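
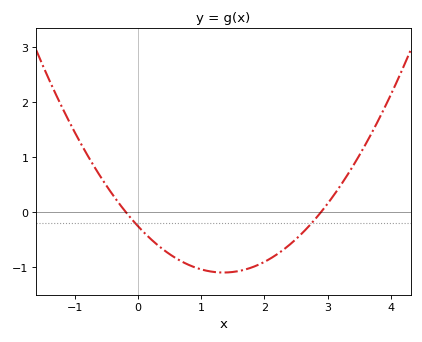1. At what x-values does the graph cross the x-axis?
-0.2, 2.9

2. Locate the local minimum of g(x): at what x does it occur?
1.35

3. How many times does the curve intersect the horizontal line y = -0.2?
2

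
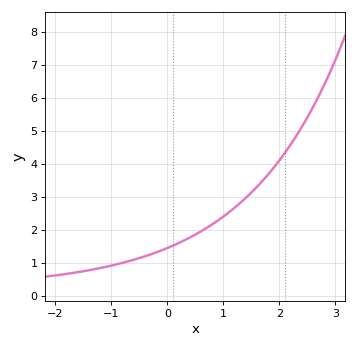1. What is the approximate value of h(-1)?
0.9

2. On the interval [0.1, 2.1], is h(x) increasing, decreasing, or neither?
increasing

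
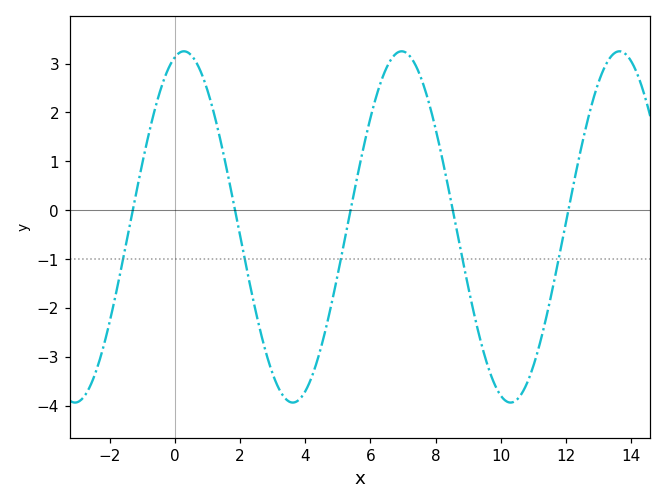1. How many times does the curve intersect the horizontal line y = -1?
5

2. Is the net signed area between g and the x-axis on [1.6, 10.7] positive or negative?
negative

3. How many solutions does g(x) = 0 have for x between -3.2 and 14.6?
5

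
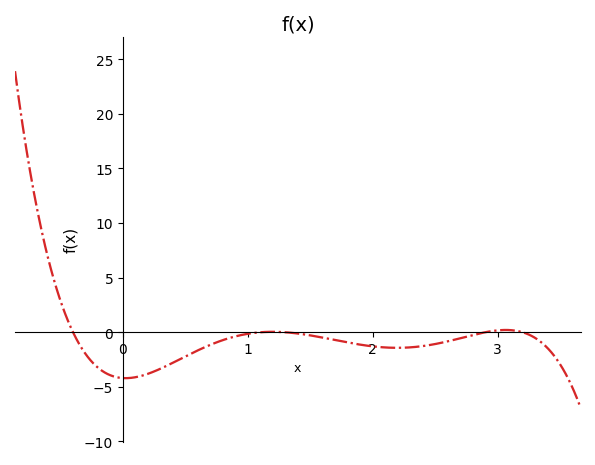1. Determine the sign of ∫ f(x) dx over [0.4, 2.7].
negative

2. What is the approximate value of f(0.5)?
-2.21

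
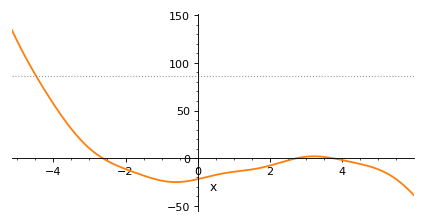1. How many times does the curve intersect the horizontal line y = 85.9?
1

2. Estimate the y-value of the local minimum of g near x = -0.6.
-24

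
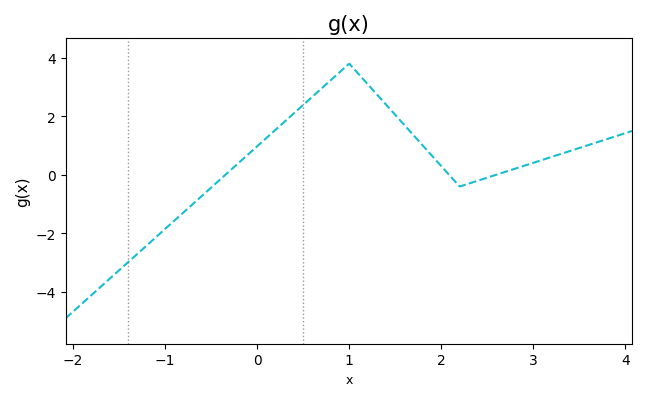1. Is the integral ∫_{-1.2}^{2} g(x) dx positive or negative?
positive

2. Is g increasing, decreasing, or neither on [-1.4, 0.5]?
increasing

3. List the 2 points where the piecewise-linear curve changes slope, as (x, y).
(1, 3.8); (2.2, -0.4)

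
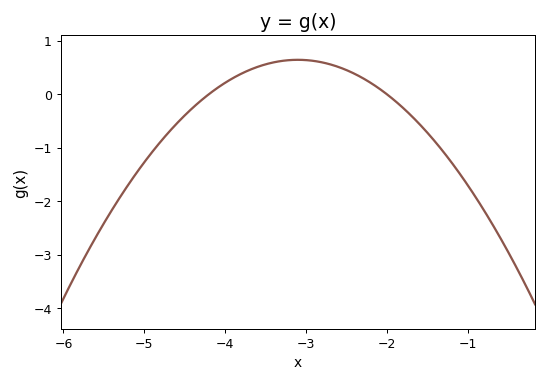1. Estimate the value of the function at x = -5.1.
-1.48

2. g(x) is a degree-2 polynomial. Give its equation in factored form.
y = -0.53(x + 4.2)(x + 2)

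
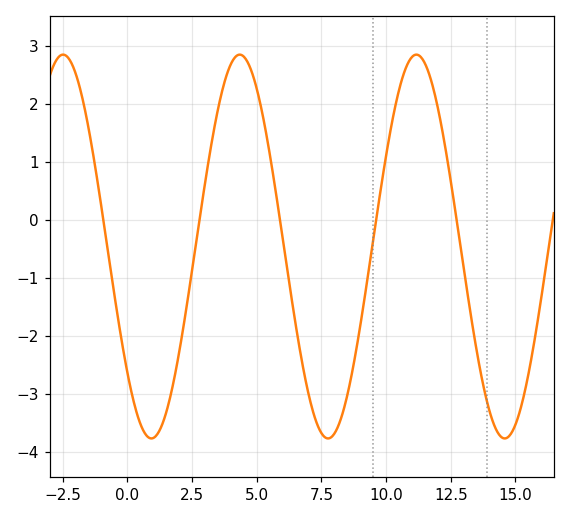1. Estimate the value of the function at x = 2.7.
-0.254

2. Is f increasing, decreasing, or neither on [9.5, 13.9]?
neither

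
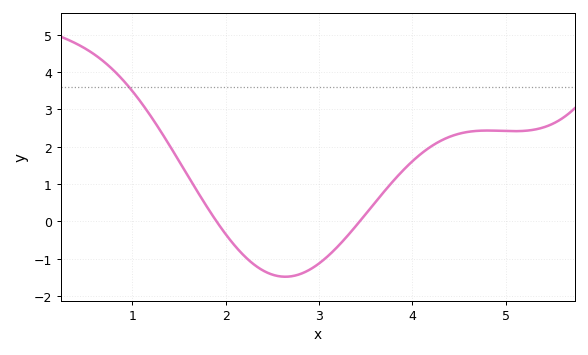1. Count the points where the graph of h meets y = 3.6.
1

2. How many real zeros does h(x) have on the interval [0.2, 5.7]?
2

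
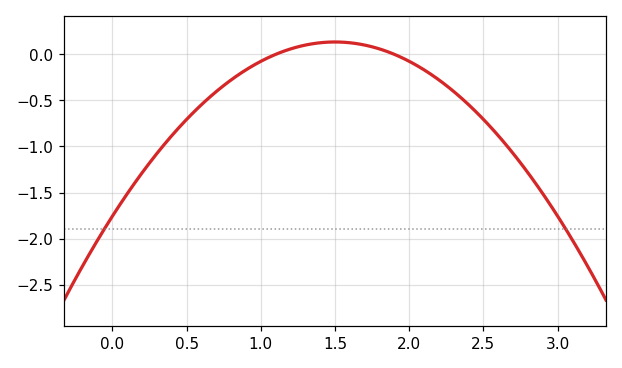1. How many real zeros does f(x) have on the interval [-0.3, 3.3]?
2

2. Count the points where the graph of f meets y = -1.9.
2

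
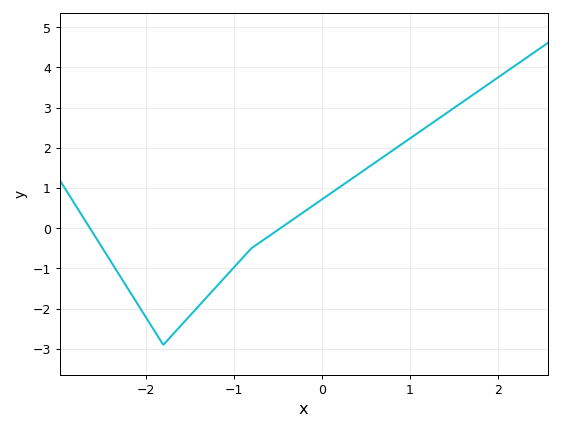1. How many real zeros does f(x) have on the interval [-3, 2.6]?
2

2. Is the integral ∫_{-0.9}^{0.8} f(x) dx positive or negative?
positive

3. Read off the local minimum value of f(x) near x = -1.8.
-2.9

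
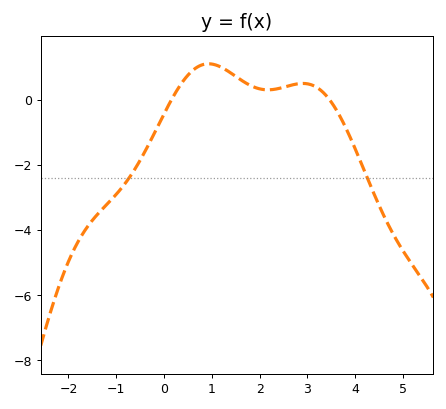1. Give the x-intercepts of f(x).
0.2, 3.4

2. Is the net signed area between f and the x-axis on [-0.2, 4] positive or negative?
positive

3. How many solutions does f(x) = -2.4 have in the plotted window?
2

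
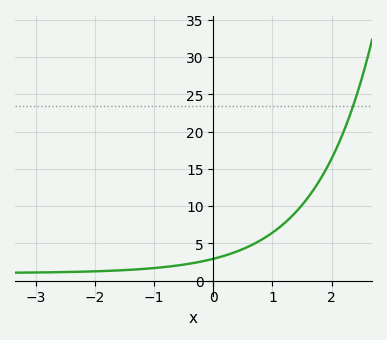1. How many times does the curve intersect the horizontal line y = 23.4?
1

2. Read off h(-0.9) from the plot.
1.77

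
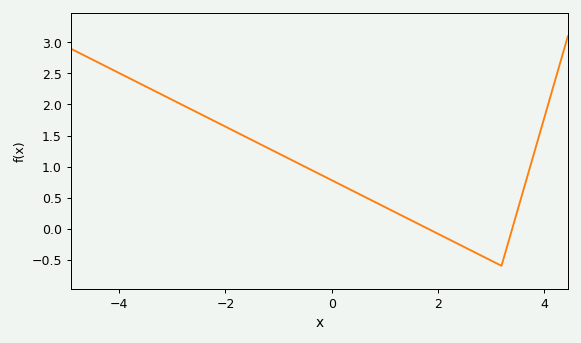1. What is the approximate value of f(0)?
0.78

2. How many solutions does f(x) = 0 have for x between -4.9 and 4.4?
2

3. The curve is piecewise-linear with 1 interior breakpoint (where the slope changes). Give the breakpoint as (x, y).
(3.2, -0.6)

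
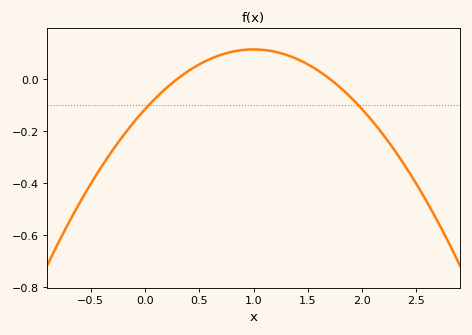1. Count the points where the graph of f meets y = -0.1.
2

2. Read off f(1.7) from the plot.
0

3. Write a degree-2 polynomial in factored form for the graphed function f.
y = -0.23(x - 0.3)(x - 1.7)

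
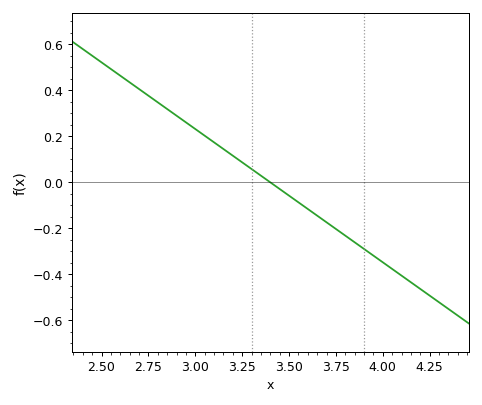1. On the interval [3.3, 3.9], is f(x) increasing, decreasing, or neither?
decreasing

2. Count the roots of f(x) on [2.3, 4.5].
1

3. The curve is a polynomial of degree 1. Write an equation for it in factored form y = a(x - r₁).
y = -0.58(x - 3.4)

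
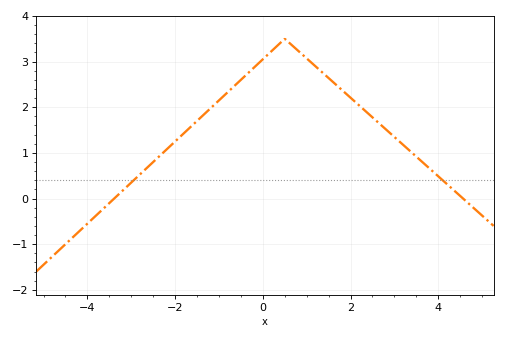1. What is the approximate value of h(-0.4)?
2.7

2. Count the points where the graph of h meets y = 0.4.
2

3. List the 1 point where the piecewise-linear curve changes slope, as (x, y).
(0.5, 3.5)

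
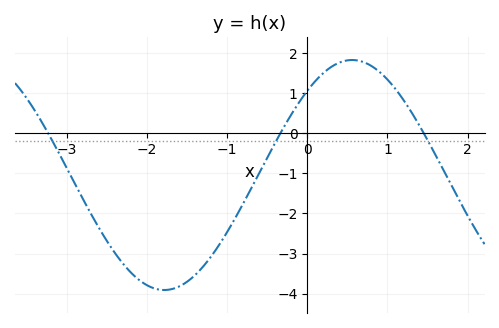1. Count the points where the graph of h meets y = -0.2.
3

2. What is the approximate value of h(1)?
1.34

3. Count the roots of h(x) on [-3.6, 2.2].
3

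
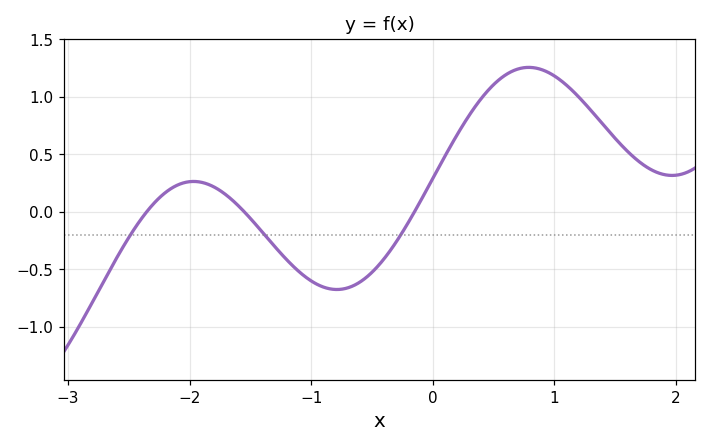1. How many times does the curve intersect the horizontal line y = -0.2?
3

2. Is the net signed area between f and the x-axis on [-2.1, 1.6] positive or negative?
positive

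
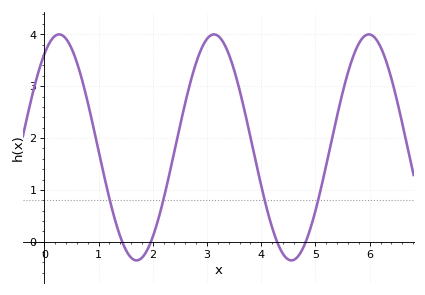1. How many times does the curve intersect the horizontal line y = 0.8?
4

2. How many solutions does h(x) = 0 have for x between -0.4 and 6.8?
4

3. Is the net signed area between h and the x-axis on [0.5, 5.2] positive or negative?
positive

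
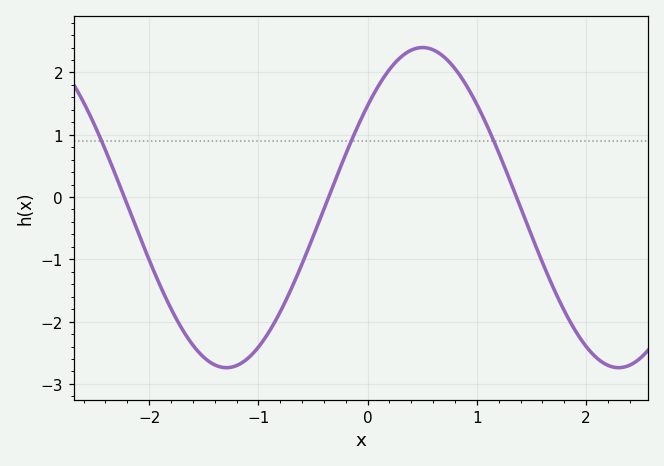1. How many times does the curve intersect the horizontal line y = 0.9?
3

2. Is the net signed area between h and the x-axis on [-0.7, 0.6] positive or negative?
positive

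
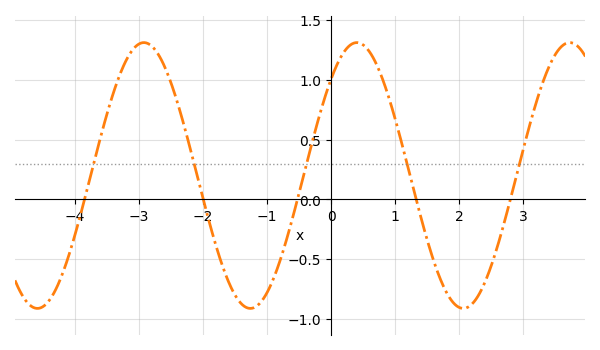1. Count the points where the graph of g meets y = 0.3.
5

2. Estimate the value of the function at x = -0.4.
0.259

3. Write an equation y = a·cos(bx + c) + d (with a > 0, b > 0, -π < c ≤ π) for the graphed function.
y = 1.11cos(1.89x - 0.762) + 0.2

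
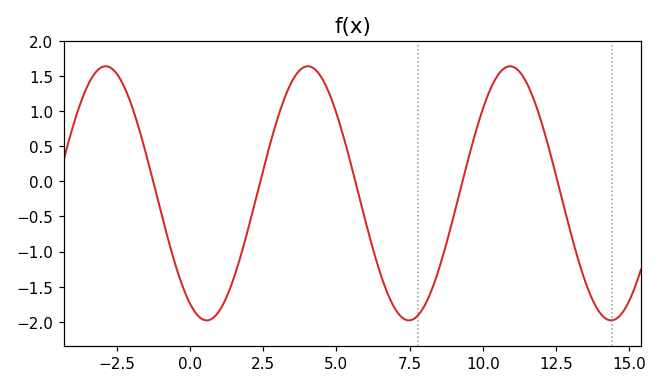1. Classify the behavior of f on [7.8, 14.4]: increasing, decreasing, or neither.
neither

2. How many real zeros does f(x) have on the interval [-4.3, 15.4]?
5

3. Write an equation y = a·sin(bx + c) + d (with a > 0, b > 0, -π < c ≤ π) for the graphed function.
y = 1.81sin(0.91x - 2.1) - 0.17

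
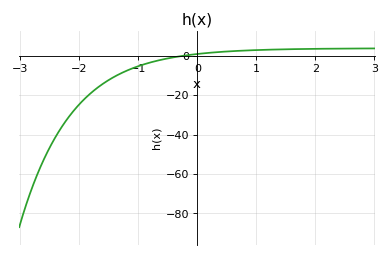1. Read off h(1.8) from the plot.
3.37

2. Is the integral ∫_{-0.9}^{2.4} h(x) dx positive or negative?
positive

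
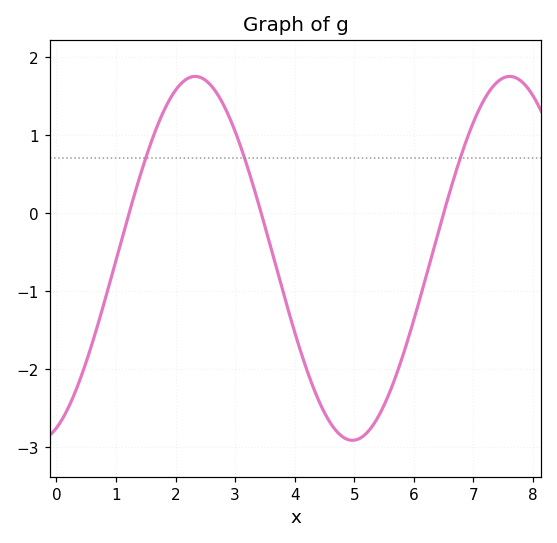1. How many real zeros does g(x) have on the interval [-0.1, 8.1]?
3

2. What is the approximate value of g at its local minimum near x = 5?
-2.9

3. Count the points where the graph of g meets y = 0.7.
3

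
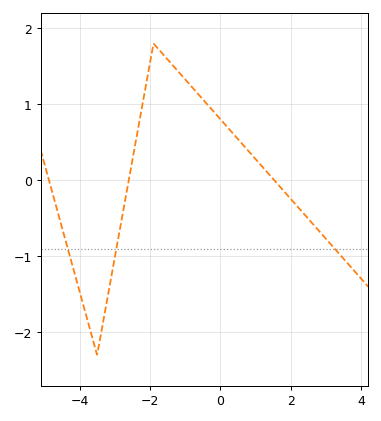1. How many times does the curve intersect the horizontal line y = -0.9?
3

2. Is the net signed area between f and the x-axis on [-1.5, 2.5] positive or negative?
positive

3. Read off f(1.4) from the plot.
0.1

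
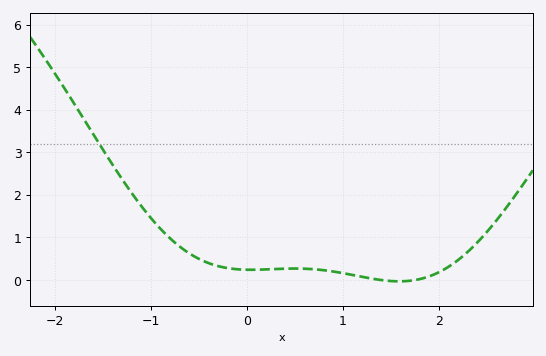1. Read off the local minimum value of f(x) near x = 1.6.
0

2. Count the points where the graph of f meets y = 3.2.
1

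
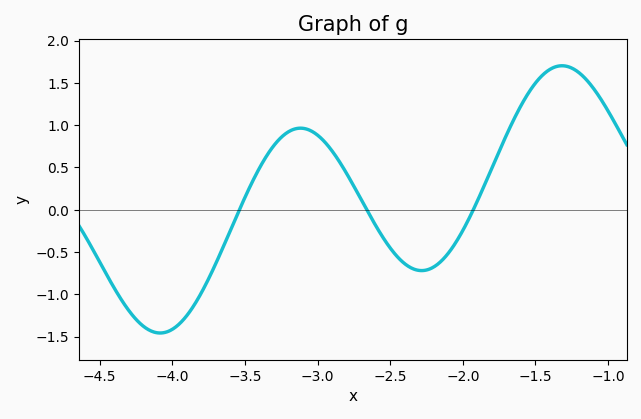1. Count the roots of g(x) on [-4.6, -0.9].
3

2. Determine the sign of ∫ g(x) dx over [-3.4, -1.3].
positive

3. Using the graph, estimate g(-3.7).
-0.65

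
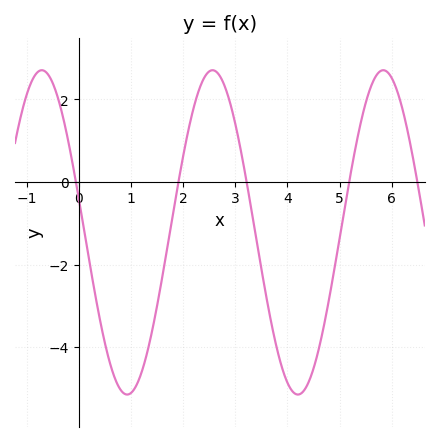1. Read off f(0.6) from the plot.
-4.39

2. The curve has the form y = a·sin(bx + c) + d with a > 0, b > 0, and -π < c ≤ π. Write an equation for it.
y = 3.93sin(1.92x + 2.93) - 1.22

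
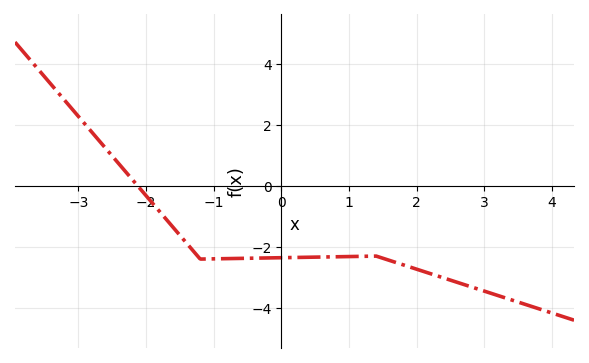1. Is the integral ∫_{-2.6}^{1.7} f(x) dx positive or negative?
negative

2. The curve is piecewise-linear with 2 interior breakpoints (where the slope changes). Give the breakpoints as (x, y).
(-1.2, -2.4); (1.4, -2.3)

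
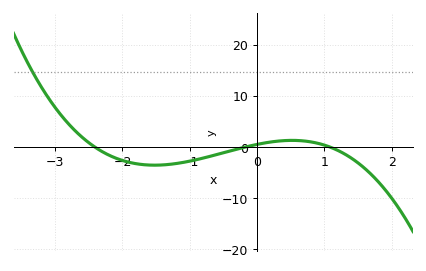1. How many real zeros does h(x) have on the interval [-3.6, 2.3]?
3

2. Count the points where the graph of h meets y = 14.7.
1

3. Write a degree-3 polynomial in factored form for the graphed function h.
y = -1.14(x + 2.4)(x + 0.2)(x - 1.1)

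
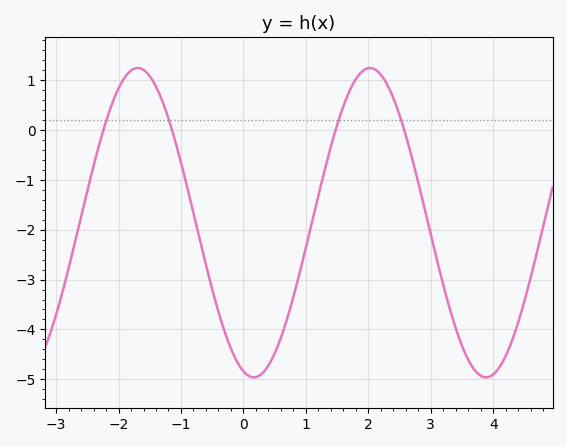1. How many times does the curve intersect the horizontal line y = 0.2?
4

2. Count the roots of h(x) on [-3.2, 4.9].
4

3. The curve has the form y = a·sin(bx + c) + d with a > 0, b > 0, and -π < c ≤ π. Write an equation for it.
y = 3.1sin(1.7x - 1.9) - 1.86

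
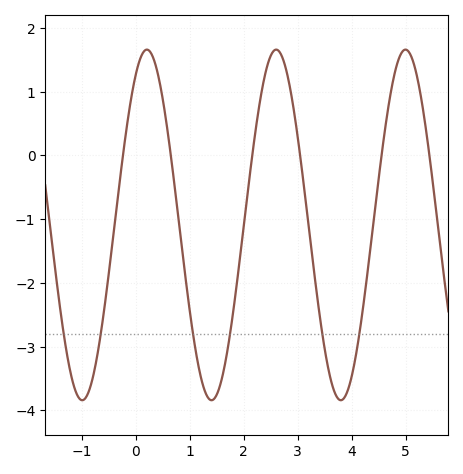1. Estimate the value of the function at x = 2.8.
1.29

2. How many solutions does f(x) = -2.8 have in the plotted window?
6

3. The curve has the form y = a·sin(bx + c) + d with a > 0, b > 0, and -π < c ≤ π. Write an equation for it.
y = 2.75sin(2.62x + 1.04) - 1.09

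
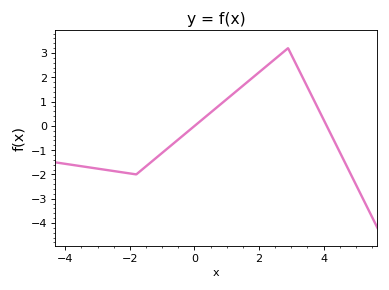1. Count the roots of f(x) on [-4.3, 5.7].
2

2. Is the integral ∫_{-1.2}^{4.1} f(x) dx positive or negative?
positive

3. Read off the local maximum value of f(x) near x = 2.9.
3.2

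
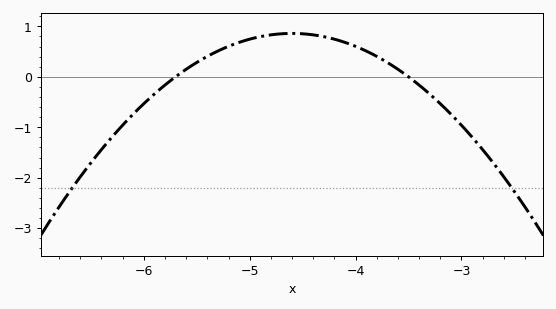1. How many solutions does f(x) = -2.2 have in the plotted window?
2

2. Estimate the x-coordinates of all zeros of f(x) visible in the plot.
-5.7, -3.5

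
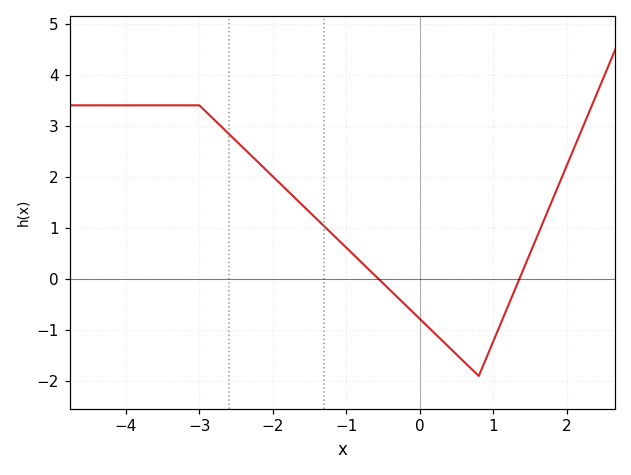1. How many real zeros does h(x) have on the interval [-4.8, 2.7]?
2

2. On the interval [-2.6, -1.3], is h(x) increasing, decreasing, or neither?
decreasing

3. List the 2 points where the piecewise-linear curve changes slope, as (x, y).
(-3, 3.4); (0.8, -1.9)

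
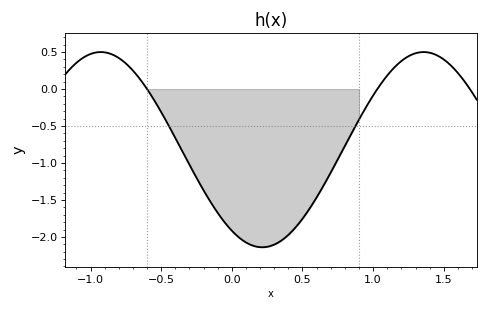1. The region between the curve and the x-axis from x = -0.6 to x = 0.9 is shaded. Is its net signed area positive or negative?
negative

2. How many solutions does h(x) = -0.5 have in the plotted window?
2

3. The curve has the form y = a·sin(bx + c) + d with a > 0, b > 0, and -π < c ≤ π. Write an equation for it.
y = 1.32sin(2.8x - 2.2) - 0.82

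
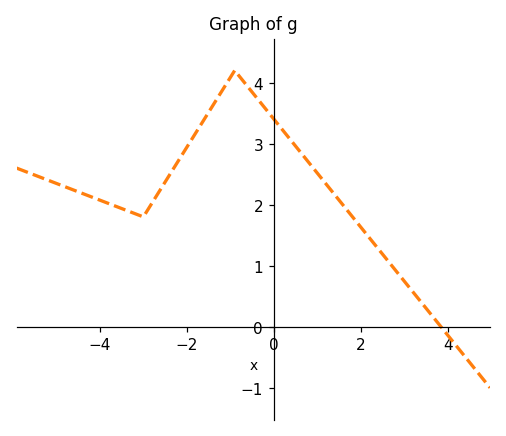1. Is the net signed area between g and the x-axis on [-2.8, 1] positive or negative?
positive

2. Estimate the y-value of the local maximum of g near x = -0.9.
4.2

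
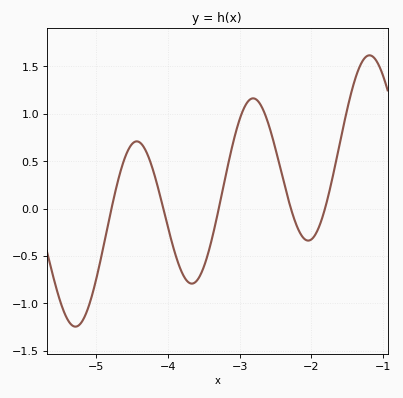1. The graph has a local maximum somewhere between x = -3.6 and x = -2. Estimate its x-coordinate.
-2.8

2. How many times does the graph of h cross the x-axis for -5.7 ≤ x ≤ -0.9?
5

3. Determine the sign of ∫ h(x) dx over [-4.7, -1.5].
positive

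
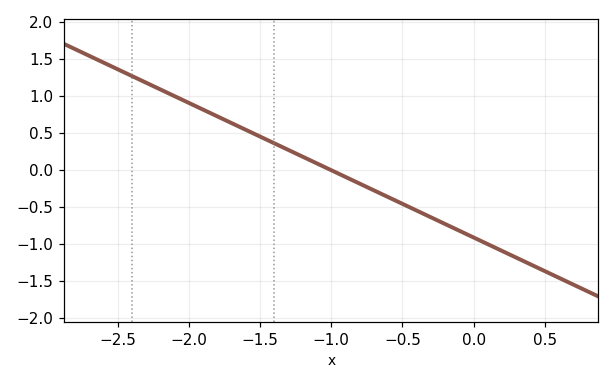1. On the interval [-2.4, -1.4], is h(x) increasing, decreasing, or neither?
decreasing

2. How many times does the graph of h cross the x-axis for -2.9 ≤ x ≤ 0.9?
1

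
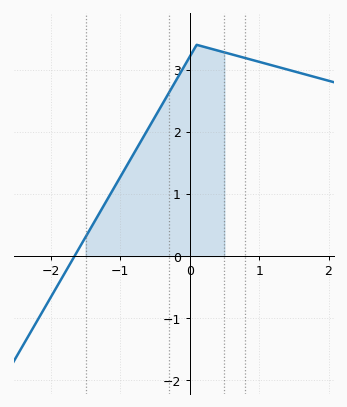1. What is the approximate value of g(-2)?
-0.662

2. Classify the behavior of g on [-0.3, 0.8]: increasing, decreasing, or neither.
neither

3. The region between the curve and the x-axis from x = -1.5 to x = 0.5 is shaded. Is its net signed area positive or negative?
positive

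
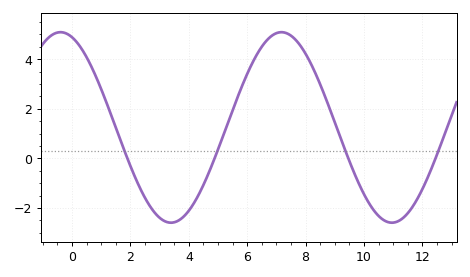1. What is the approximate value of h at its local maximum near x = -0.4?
5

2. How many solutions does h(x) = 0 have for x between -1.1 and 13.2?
4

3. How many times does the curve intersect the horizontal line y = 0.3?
4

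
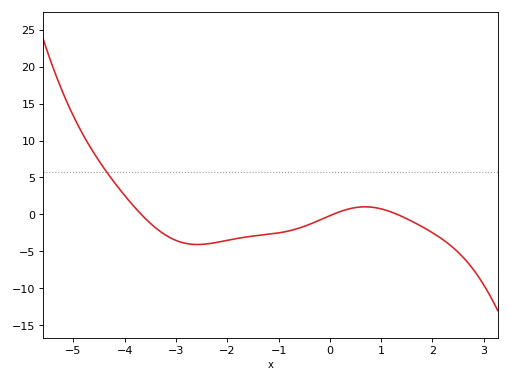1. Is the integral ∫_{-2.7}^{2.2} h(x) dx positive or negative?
negative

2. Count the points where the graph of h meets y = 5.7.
1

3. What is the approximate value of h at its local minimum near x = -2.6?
-4.06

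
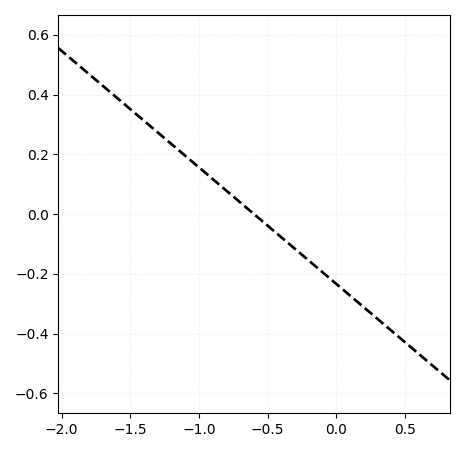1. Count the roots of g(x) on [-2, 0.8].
1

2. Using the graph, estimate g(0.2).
-0.312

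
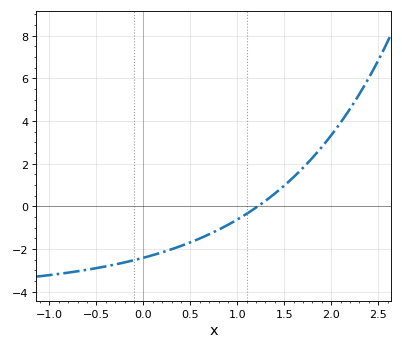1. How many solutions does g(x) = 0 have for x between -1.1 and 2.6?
1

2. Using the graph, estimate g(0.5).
-1.6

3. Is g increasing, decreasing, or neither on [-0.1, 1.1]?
increasing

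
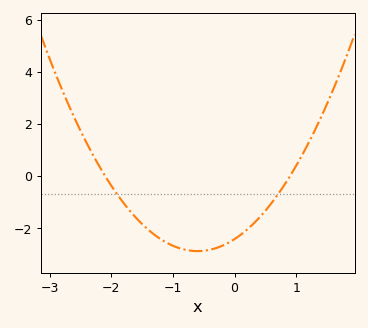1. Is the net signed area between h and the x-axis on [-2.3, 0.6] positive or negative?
negative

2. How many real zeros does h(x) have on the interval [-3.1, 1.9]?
2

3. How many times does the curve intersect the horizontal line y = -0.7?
2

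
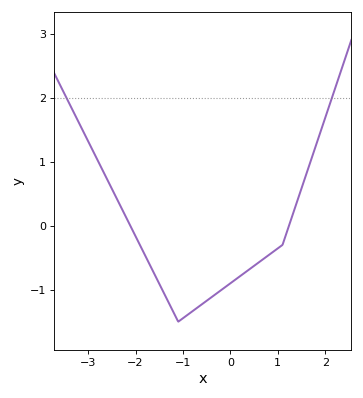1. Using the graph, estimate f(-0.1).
-1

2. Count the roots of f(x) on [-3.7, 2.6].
2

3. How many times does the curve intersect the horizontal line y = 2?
2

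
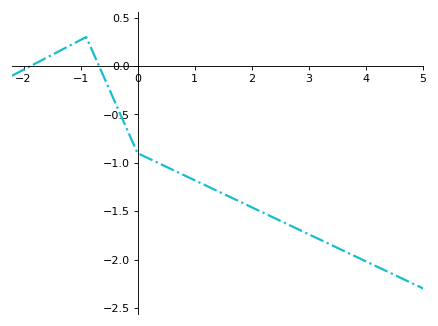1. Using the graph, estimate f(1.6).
-1.35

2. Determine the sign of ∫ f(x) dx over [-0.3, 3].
negative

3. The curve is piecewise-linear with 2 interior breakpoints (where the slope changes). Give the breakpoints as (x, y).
(-0.9, 0.3); (0, -0.9)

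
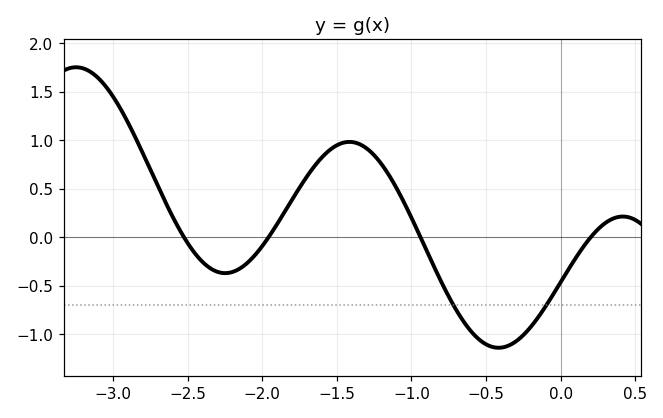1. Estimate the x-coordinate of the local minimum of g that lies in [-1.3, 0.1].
-0.4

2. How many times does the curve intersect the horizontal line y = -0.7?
2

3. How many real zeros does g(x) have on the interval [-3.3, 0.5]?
4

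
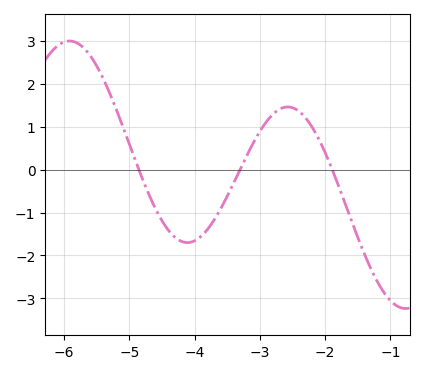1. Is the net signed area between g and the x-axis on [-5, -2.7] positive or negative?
negative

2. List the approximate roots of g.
-4.9, -3.3, -1.9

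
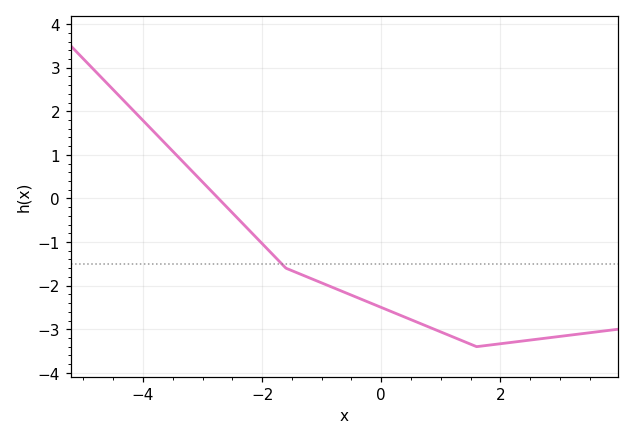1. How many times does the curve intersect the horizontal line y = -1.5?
1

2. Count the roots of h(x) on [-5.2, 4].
1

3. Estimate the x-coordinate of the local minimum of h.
1.6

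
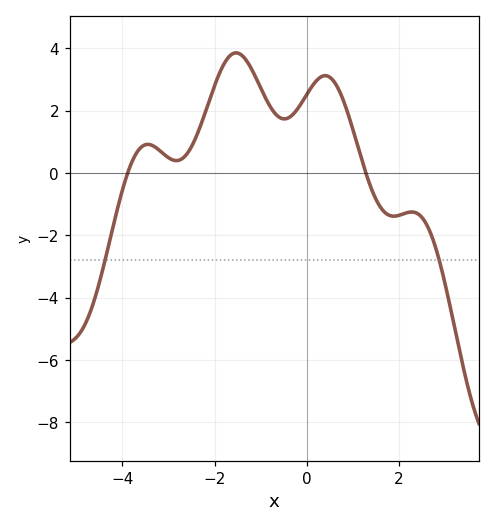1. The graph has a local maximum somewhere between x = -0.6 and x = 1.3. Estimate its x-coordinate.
0.399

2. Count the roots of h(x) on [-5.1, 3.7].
2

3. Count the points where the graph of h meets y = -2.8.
2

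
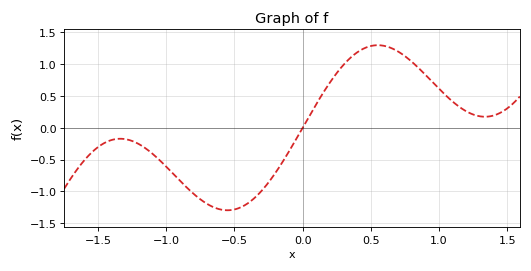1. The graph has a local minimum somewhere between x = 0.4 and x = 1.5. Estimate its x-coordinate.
1.35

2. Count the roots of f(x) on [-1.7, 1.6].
1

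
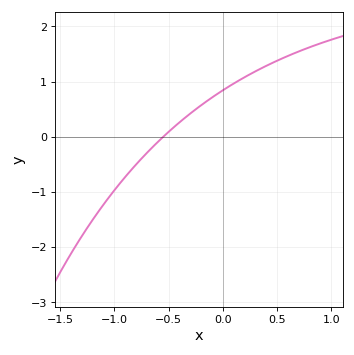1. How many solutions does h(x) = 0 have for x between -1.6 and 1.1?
1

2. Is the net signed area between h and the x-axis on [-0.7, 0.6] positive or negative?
positive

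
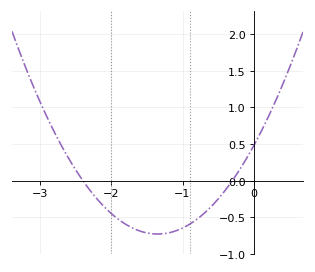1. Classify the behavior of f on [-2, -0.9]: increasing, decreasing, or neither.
neither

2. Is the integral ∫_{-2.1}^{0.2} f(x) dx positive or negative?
negative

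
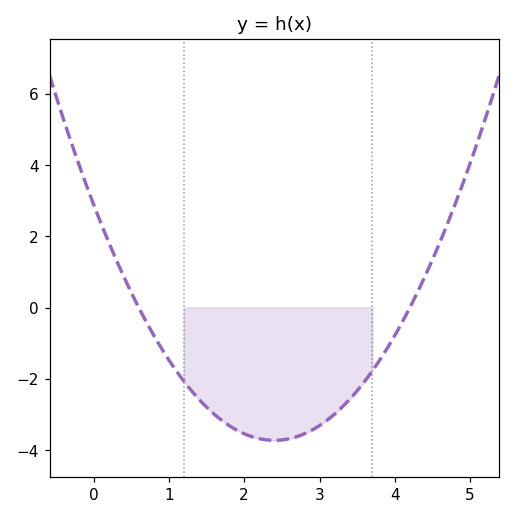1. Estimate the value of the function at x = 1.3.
-2.4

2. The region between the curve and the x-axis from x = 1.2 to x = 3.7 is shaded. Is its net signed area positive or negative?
negative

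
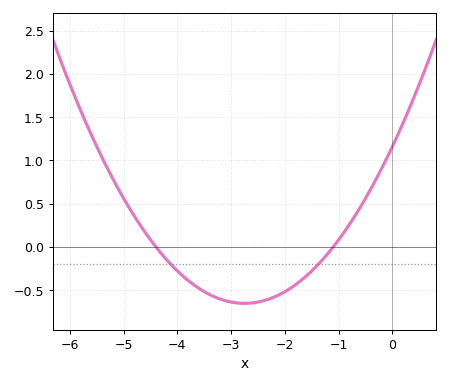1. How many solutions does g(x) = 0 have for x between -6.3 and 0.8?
2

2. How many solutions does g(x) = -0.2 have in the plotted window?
2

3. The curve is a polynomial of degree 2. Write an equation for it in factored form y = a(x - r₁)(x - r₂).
y = 0.24(x + 4.4)(x + 1.1)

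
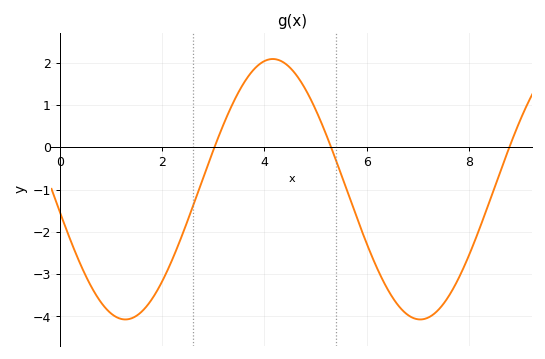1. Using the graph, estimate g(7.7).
-3.33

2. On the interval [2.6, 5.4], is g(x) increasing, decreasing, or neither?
neither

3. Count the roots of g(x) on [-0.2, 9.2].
3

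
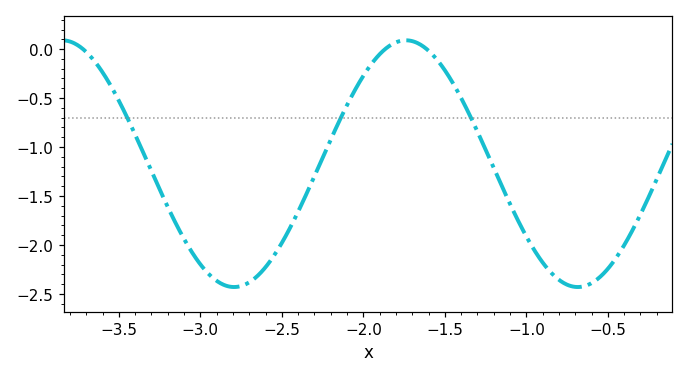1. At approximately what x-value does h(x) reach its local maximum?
-1.74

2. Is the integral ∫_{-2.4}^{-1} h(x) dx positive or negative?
negative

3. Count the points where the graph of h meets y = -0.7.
3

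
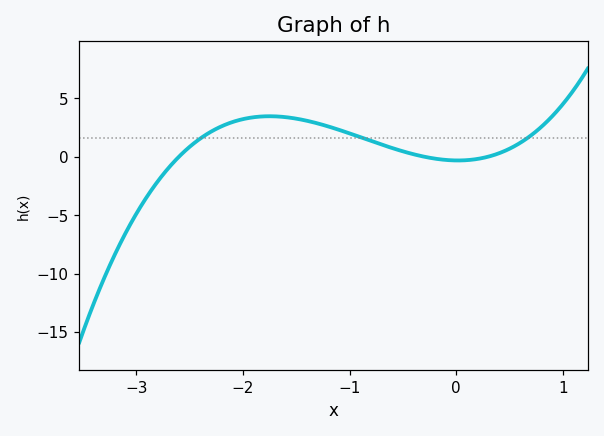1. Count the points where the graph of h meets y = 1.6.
3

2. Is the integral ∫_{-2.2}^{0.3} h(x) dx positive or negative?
positive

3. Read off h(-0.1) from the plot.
-0.5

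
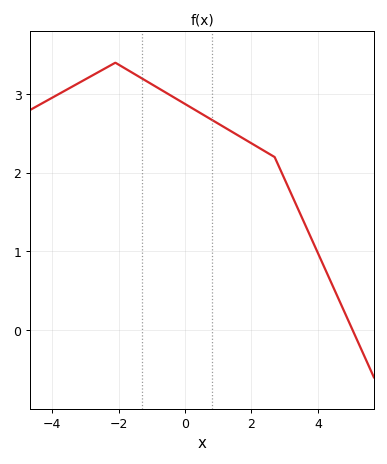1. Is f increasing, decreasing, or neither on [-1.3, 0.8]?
decreasing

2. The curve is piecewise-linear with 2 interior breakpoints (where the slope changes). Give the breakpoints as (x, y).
(-2.1, 3.4); (2.7, 2.2)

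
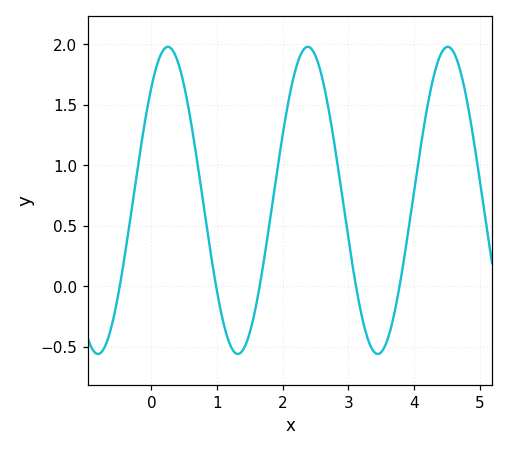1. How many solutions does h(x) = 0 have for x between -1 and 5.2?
5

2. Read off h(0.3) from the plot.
1.95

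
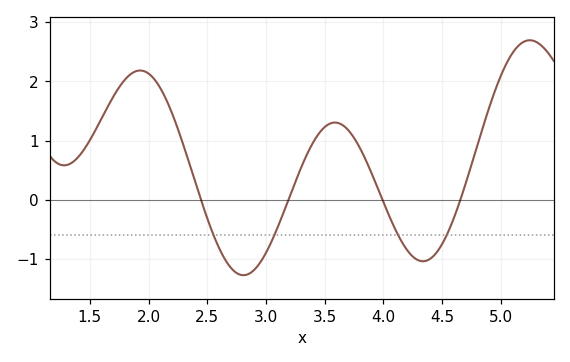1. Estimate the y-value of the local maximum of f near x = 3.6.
1.3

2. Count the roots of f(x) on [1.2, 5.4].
4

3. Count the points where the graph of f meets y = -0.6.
4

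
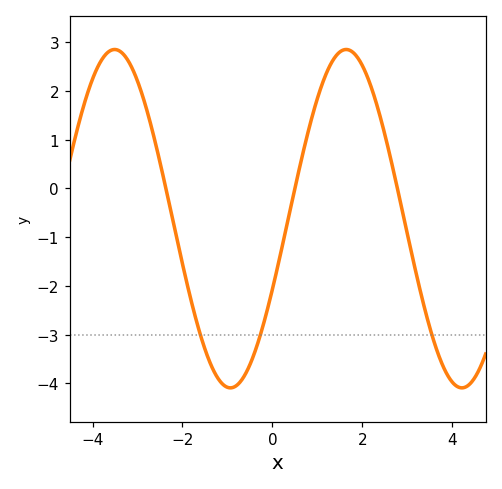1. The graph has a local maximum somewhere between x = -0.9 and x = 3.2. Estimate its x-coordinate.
1.64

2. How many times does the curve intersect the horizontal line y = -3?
3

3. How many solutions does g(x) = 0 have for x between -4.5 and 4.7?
3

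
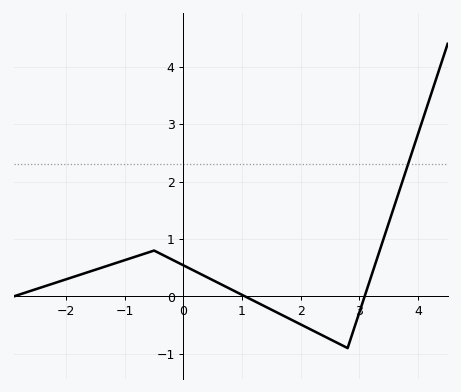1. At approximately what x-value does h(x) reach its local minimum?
2.8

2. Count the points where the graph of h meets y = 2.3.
1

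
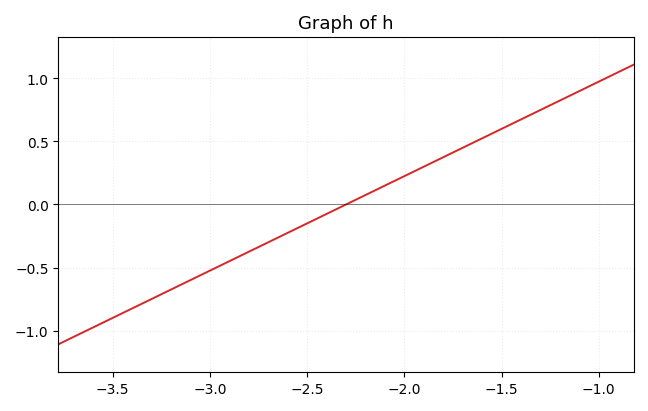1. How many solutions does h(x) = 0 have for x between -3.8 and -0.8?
1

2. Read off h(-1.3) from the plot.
0.75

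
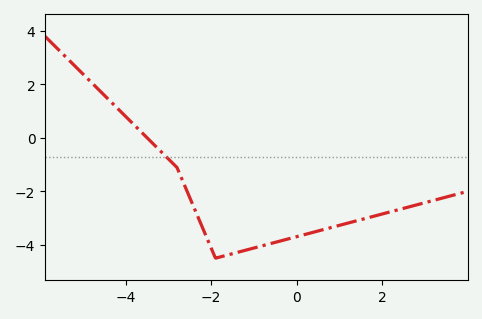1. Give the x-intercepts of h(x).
-3.49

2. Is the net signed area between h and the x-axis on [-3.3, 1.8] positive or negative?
negative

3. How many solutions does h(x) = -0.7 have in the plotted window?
1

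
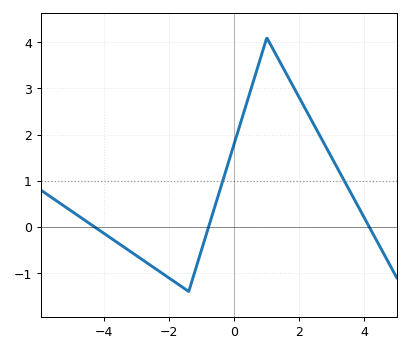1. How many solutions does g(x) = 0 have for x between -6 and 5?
3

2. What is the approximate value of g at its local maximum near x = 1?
4.1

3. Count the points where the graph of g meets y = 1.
2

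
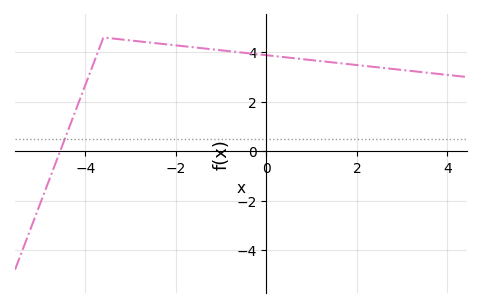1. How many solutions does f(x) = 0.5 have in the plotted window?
1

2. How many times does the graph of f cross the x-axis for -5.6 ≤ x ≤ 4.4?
1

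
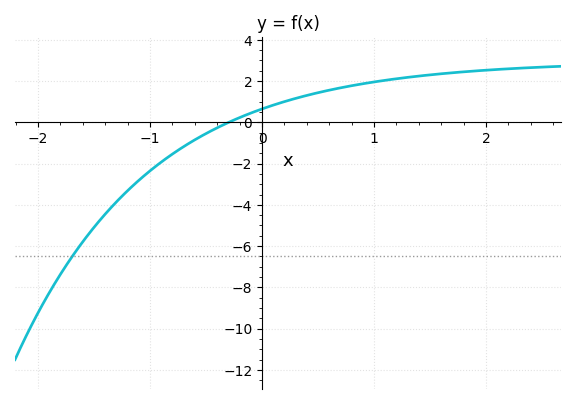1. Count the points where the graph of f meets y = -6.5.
1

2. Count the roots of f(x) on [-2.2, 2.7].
1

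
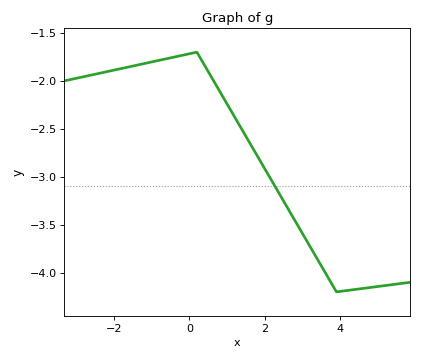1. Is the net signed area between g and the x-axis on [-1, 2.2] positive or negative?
negative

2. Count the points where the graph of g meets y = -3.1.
1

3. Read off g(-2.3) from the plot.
-1.9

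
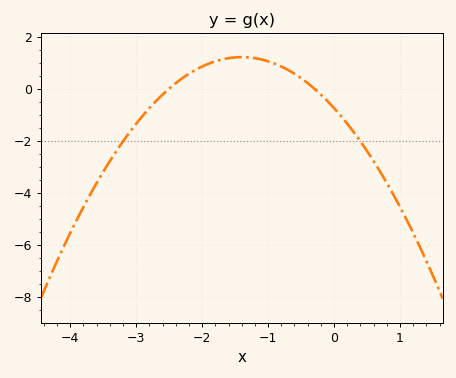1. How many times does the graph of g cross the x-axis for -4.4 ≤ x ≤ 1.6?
2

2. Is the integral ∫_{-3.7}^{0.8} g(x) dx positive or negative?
negative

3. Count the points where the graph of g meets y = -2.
2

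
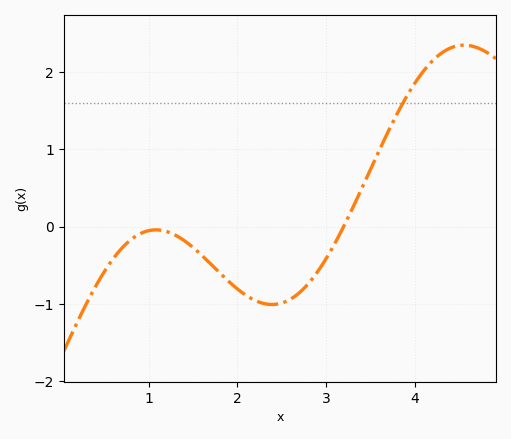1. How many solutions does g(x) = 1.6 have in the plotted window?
1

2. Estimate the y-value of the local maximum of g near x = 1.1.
-0.043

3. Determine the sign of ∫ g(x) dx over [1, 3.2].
negative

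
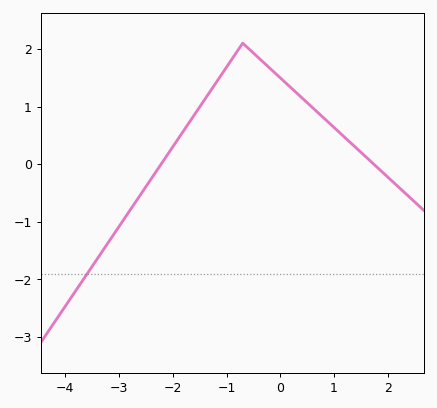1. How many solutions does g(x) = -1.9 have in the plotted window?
1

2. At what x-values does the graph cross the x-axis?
-2.2, 1.7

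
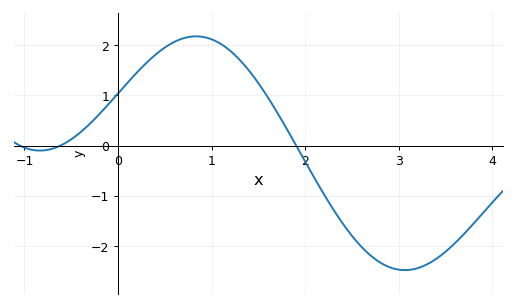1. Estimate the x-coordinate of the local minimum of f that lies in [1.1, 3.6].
3.07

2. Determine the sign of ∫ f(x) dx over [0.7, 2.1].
positive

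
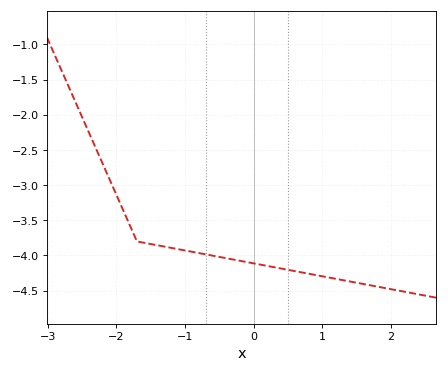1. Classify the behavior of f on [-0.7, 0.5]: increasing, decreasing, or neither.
decreasing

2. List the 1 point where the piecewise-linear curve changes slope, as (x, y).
(-1.7, -3.8)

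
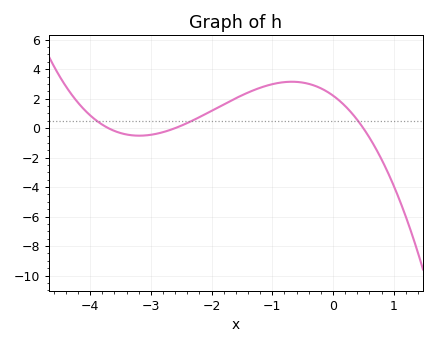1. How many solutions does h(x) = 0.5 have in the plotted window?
3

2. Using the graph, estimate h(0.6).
-0.6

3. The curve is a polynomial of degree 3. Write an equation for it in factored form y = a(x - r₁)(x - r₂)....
y = -0.46(x + 3.7)(x + 2.6)(x - 0.5)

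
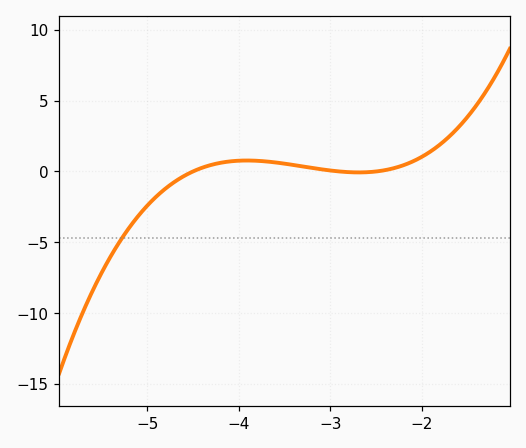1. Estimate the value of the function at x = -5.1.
-3.16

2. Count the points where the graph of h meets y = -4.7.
1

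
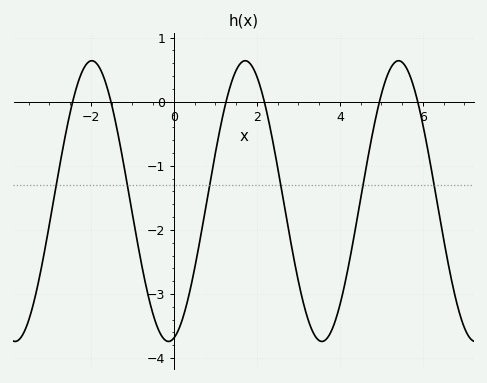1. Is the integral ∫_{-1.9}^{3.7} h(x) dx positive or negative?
negative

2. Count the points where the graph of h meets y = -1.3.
6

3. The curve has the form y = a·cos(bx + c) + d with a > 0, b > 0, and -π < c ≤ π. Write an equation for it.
y = 2.19cos(1.7x - 2.92) - 1.55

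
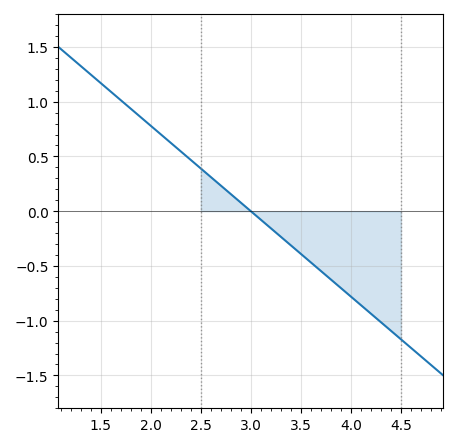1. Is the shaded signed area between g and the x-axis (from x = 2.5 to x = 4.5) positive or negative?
negative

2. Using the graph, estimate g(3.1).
-0.1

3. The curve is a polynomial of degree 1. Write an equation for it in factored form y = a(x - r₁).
y = -0.78(x - 3)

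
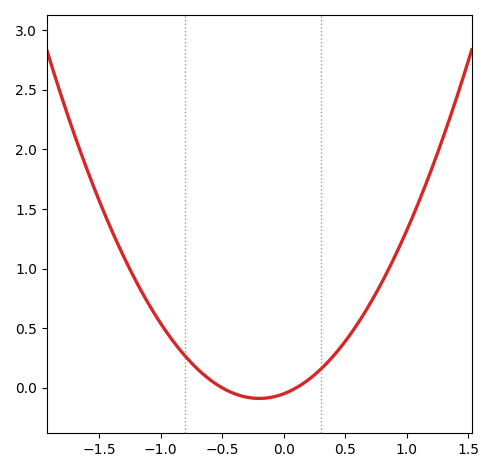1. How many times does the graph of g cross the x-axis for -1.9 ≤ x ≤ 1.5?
2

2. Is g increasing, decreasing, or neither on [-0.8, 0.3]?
neither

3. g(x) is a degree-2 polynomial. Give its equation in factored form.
y = 0.98(x + 0.5)(x - 0.1)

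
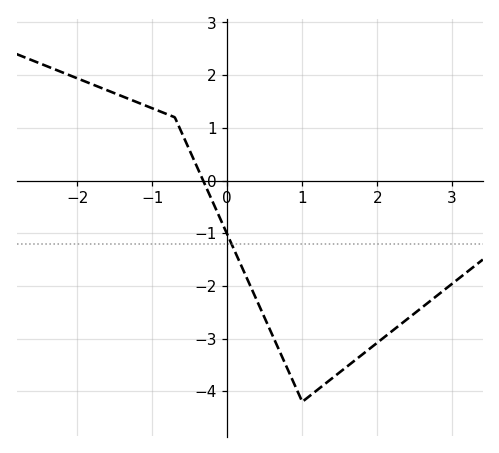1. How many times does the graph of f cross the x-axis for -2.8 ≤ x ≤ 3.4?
1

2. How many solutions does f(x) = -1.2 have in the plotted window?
1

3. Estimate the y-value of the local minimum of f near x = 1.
-4.2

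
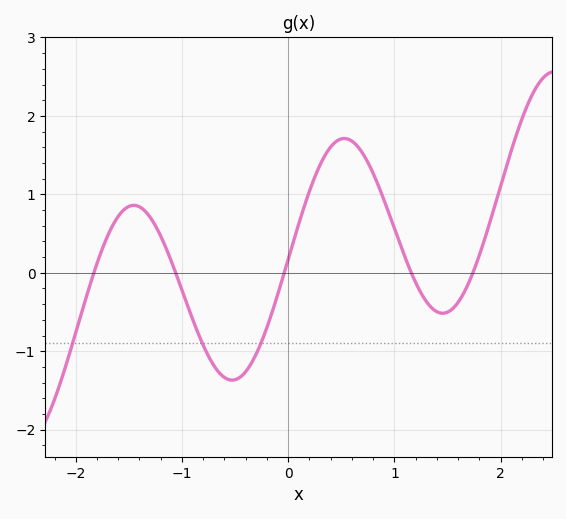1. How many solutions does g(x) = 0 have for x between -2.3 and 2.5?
5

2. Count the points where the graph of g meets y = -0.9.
3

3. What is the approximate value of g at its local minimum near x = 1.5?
-0.516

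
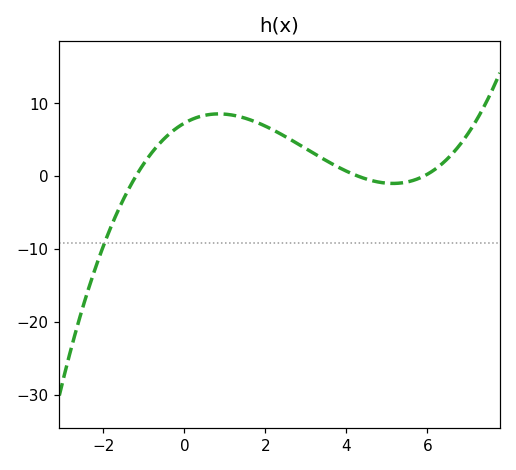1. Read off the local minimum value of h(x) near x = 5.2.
-0.972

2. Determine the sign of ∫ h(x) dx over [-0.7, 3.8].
positive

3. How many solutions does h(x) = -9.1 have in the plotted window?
1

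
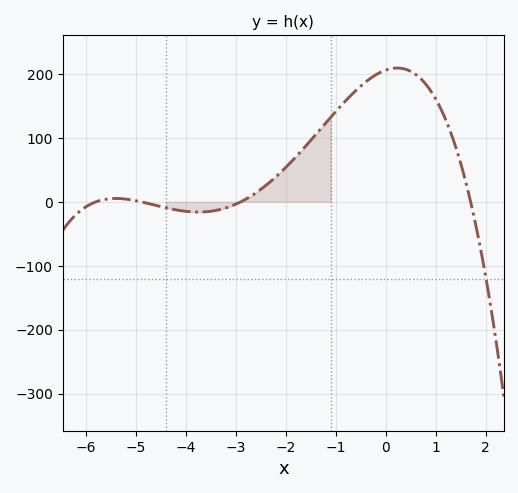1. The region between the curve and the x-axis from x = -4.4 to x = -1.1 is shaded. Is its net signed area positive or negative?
positive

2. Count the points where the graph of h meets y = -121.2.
1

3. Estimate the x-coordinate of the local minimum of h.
-3.8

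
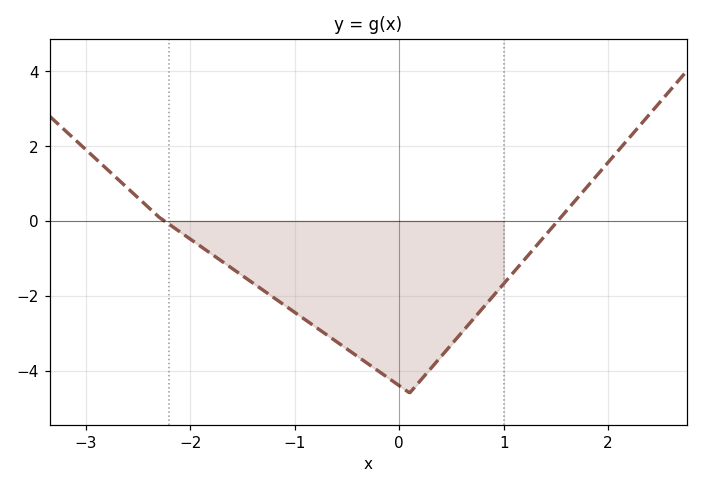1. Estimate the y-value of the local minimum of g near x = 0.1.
-4.6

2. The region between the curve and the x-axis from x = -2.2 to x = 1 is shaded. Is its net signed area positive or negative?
negative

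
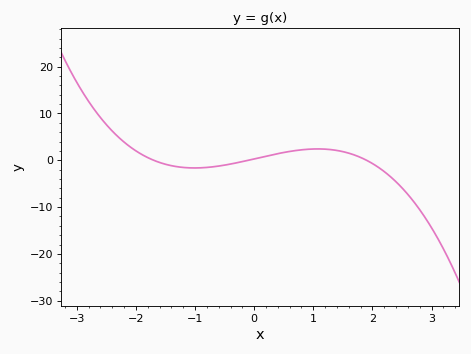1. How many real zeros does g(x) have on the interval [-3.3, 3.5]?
3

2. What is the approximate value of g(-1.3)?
-1.38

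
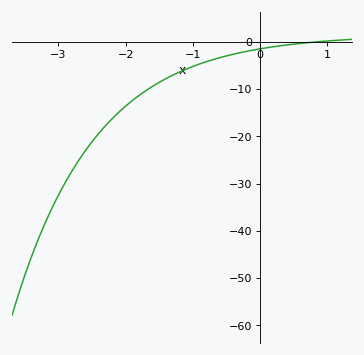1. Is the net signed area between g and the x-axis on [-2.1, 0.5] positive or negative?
negative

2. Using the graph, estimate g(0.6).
0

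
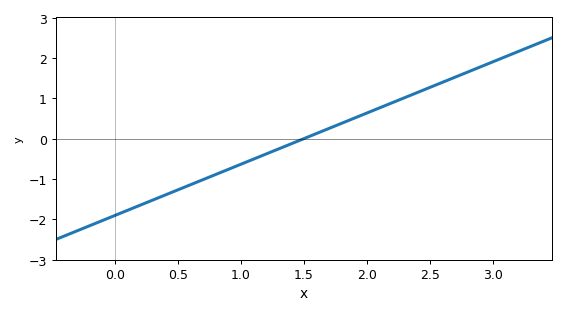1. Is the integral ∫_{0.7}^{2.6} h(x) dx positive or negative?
positive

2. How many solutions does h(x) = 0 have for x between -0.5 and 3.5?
1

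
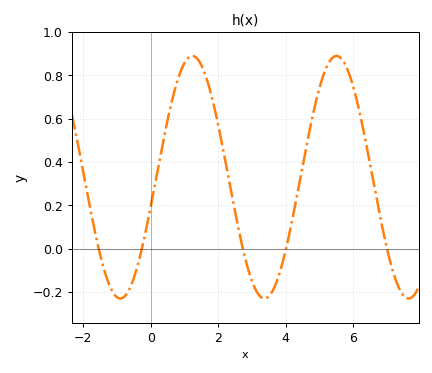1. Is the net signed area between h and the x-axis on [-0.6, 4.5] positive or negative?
positive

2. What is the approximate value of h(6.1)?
0.69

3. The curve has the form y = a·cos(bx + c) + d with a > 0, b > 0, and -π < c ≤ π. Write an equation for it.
y = 0.56cos(1.47x - 1.81) + 0.33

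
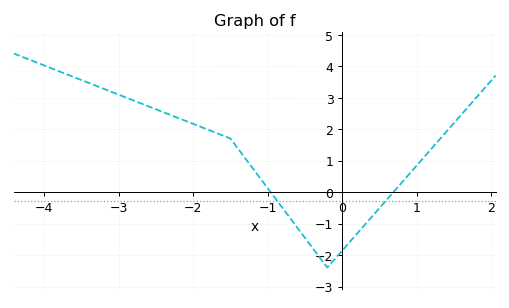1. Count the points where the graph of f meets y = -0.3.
2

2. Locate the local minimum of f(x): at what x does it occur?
-0.199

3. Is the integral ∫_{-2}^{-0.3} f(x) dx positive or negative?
positive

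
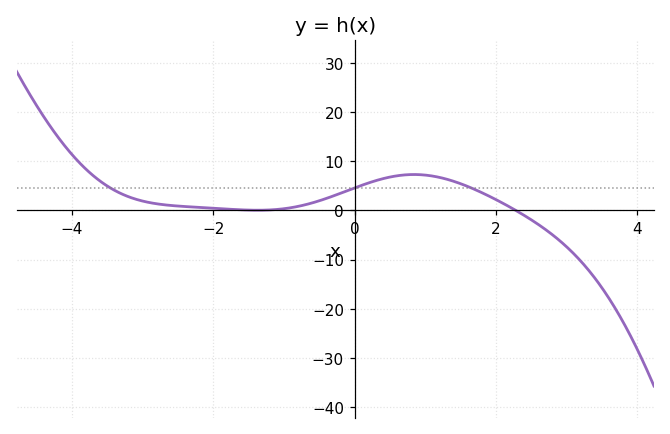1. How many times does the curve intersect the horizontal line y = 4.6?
3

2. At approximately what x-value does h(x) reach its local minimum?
-1.4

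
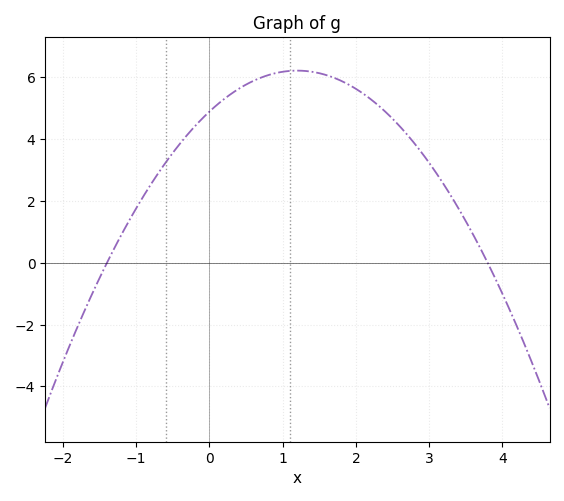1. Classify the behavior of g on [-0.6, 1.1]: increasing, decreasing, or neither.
increasing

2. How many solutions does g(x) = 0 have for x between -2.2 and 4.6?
2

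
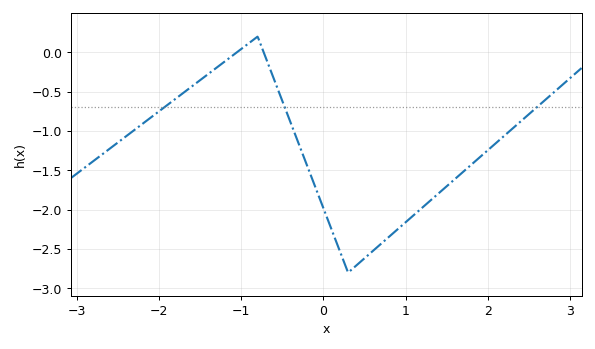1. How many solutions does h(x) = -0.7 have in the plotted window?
3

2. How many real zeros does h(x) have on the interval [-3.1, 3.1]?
2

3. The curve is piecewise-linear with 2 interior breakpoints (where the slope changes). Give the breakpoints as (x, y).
(-0.8, 0.2); (0.3, -2.8)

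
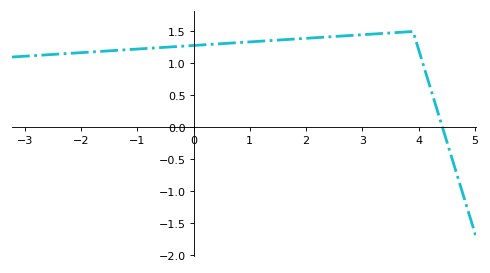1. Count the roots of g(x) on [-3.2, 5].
1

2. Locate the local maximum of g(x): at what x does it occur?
3.8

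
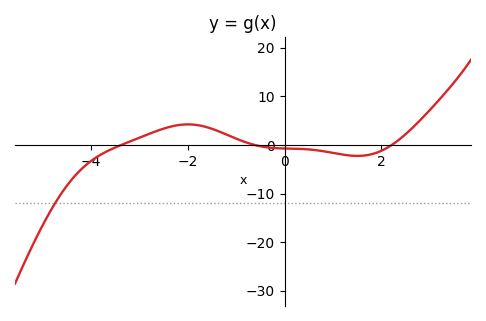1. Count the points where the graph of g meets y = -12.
1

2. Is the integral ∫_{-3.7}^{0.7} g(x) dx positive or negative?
positive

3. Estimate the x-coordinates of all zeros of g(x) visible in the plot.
-3.4, -0.6, 2.2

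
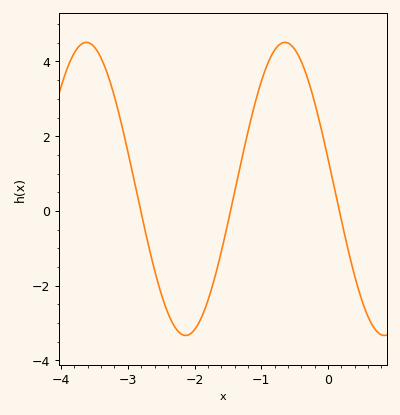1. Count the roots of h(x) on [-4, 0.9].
3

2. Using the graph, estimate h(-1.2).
2.2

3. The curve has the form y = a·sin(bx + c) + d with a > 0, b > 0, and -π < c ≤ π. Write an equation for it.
y = 3.92sin(2.1x + 2.9) + 0.59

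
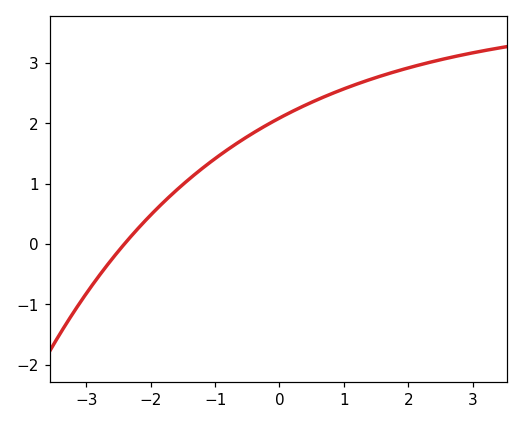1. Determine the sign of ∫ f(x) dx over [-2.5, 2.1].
positive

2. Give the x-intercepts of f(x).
-2.41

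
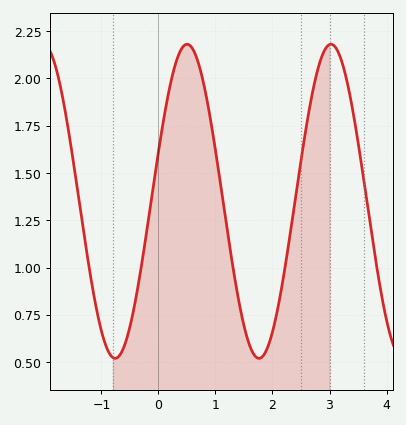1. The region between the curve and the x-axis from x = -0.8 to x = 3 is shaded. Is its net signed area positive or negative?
positive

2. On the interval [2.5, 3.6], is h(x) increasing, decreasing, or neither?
neither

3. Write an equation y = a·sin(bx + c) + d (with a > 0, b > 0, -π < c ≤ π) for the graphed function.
y = 0.83sin(2.49x + 0.322) + 1.35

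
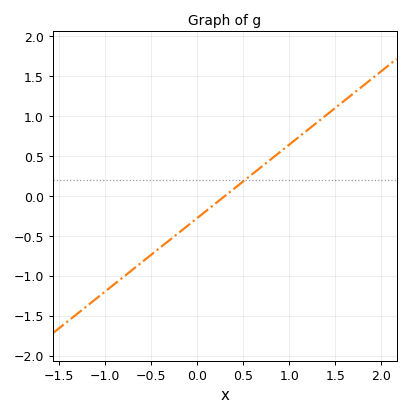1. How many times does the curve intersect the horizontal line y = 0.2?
1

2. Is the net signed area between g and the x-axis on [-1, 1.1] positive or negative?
negative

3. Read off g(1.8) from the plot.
1.38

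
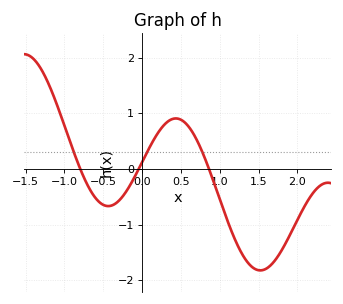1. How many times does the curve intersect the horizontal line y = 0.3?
3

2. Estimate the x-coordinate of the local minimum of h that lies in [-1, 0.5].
-0.435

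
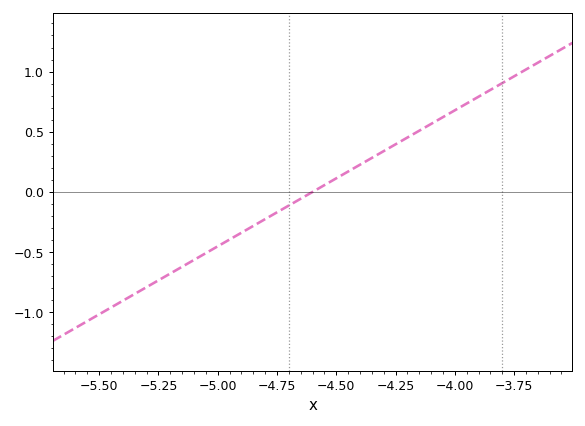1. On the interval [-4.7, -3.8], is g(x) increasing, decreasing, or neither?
increasing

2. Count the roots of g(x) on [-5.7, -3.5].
1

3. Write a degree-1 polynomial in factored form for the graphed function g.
y = 1.13(x + 4.6)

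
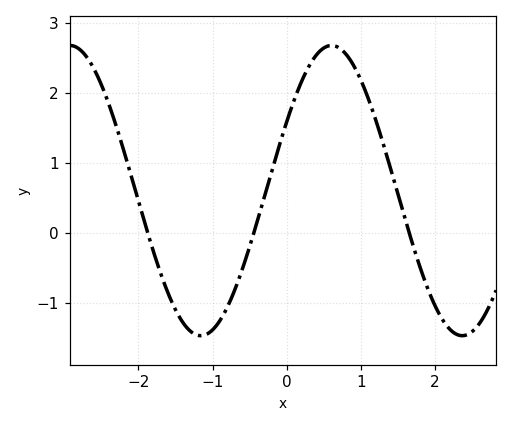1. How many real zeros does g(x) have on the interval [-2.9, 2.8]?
3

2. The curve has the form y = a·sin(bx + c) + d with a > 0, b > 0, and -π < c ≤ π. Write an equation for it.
y = 2.07sin(1.8x + 0.49) + 0.61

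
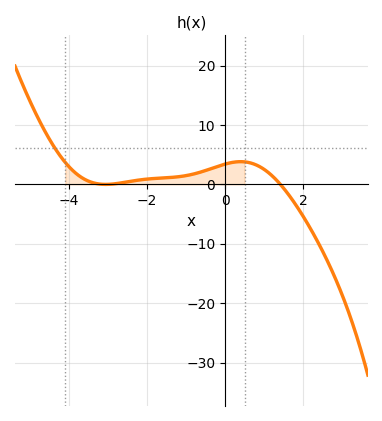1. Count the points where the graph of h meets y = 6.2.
1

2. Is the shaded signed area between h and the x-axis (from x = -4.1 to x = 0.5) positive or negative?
positive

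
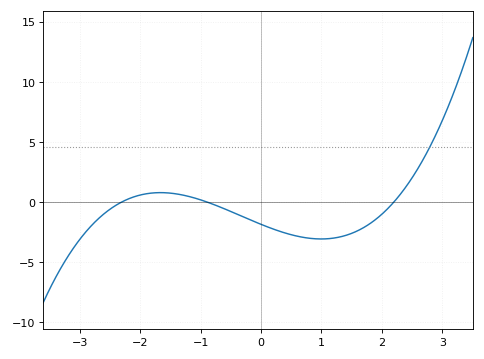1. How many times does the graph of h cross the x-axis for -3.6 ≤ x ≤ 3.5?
3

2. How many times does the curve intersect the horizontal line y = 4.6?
1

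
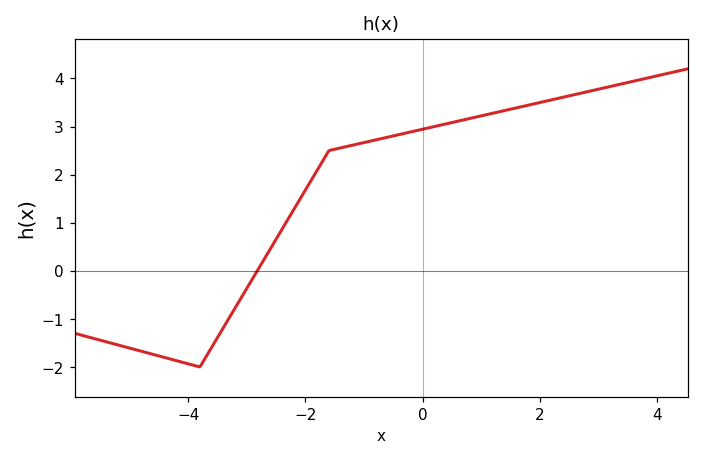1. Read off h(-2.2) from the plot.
1.3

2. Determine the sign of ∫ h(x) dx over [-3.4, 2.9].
positive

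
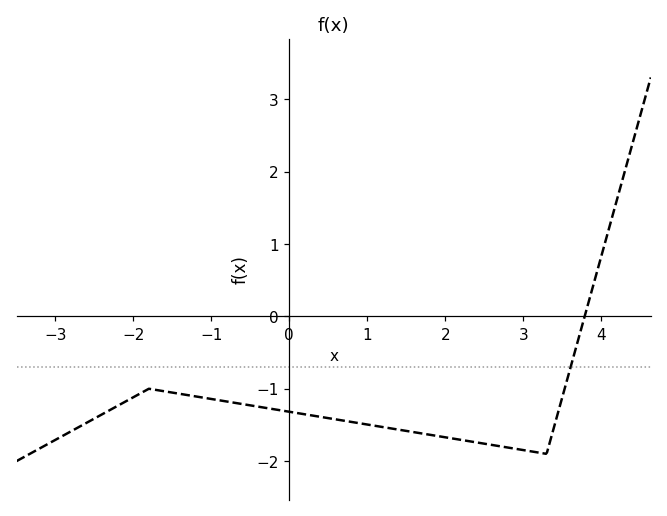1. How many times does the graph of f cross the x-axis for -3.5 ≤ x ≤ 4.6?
1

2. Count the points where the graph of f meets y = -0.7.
1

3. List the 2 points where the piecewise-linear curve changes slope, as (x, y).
(-1.8, -1); (3.3, -1.9)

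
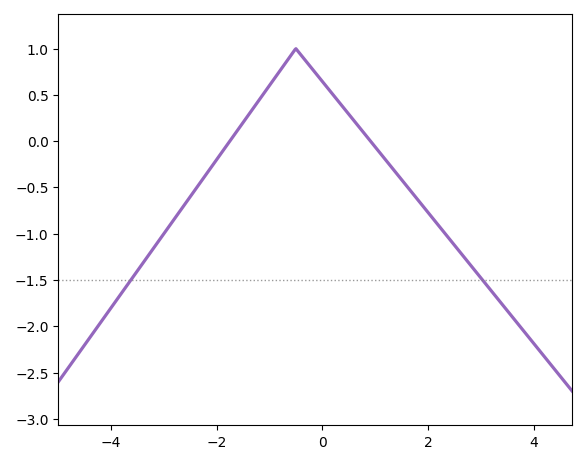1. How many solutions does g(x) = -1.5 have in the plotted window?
2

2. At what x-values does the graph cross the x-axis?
-1.75, 0.913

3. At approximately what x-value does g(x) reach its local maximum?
-0.501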